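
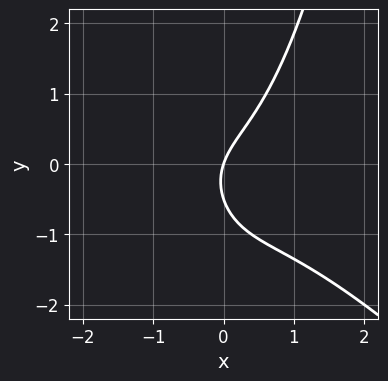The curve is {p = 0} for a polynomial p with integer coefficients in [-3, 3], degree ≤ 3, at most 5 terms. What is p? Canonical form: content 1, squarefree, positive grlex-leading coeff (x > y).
2*x^3 + 2*x^2*y - 2*y^2 + 3*x - y

First, the degree is 3 — a generic line meets the curve in up to 3 points.
Next, reading off the gridlines: one y-axis crossing is at y = 0; it crosses the x-axis at the gridline x = 0.
Finally, fitting integer coefficients to these (and the overall shape) gives p.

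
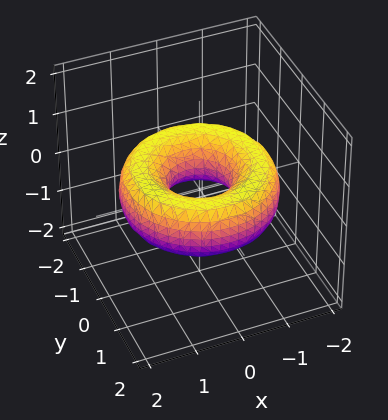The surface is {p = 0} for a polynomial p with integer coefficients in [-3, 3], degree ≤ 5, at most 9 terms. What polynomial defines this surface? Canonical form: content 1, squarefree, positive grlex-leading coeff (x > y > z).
deg p = 4.
Symmetry: the surface is invariant under rotation about z: p = q(x² + y², z).
Checking where it meets the axes: it misses every integer gridline on the z-axis; a circular section at z = 0 has radius between 0 and 1.
Together with the visible shape, these determine p as stated.

x^4 + 2*x^2*y^2 + y^4 - 3*x^2 - 3*y^2 + 3*z^2 + 1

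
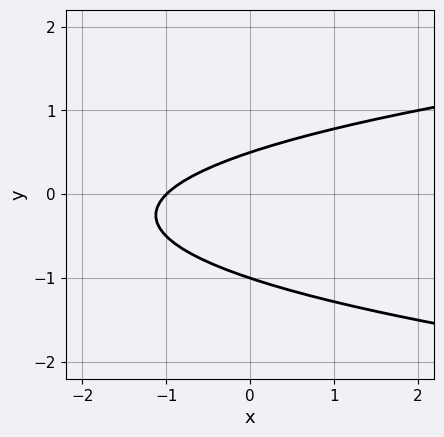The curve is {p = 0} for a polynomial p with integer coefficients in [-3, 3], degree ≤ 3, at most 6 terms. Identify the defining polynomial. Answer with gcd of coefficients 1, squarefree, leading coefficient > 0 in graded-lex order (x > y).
1. The degree is 2 — a generic line meets the curve in up to 2 points.
2. From the visible intercepts: one x-axis crossing is at x = -1; one y-axis crossing is at y = -1.
3. Together with the visible shape, these determine p as stated.

2*y^2 - x + y - 1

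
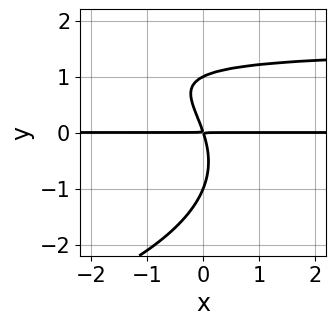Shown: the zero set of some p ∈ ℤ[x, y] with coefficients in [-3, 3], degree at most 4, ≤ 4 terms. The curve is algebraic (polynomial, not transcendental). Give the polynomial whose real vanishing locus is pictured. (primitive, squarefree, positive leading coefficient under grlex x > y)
y^4 + 2*x*y^2 - 3*x*y - y^2

First, the degree is 4 — no degree-3 curve has this shape.
Then, observable constraints: the visible x-axis segment lies entirely on the curve; among the integer gridlines, it crosses the y-axis at y ∈ {-1, 1}.
Finally, these observations pin down the coefficients.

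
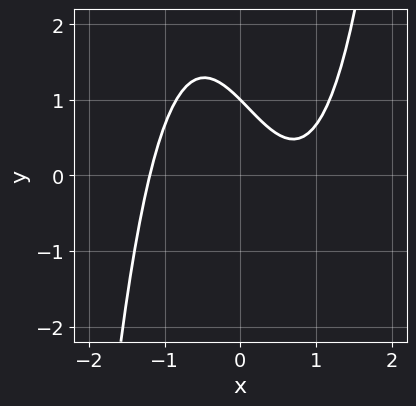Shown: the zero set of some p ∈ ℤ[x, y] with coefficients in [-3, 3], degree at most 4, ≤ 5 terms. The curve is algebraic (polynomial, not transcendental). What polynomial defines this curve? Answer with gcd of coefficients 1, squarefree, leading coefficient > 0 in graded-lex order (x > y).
3*x^3 - x^2 - 3*x - 3*y + 3

The degree is 3 — a generic line meets the curve in up to 3 points.
Checking where it meets the axes: one y-axis crossing is at y = 1.
Together with the visible shape, these determine p as stated.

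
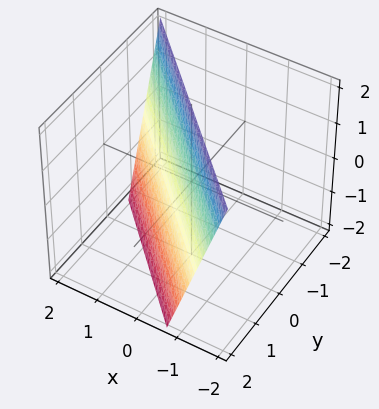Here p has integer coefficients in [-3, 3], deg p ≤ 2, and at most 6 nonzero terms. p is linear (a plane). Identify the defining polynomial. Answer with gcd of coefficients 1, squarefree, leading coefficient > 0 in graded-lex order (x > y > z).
(a) The degree is 1 — every cross-section is a straight line — this is a plane.
(b) Observable constraints: one z-axis crossing is at z = 2.
(c) Together with the visible shape, these determine p as stated.

3*x + 3*y + z - 2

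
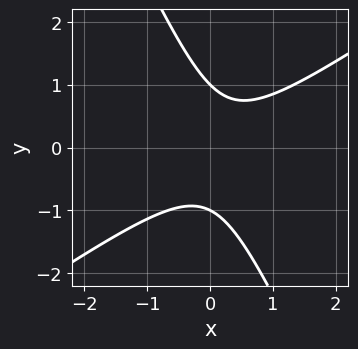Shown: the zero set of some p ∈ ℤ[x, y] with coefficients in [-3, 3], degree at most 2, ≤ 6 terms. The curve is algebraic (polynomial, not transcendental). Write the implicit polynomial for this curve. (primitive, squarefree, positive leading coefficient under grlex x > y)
3*x^2 - 3*x*y - 2*y^2 - x + 2

(a) The degree is 2 — no degree-1 curve has this shape.
(b) Against the integer gridlines: among the integer gridlines, it crosses the y-axis at y ∈ {-1, 1}; no x-intercept at any integer in the box.
(c) Fitting integer coefficients to these (and the overall shape) gives p.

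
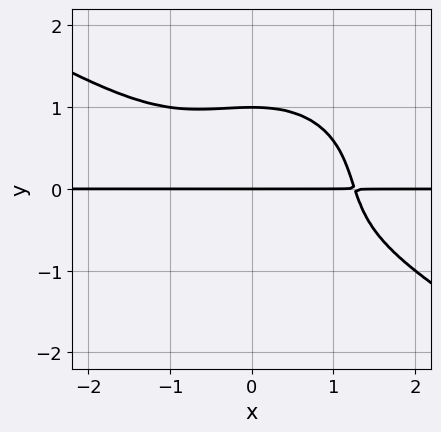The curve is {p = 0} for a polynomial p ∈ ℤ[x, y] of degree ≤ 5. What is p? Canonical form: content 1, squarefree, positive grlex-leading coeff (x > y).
x^3*y + x^2*y^2 + 2*y^4 - 2*y

Degree: a generic line meets the curve in up to 4 points, so deg p = 4.
From the visible intercepts: the visible x-axis segment lies entirely on the curve; among the integer gridlines, it crosses the y-axis at y ∈ {0, 1}.
Solving for integer coefficients yields p as stated.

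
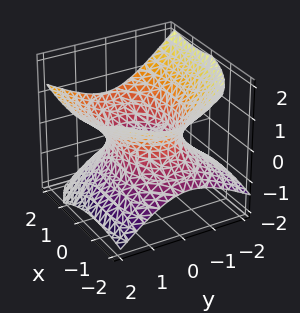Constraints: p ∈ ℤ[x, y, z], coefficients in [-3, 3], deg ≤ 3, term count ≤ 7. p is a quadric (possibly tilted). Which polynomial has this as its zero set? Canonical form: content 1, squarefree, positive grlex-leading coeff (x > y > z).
x^2 - x*z + 2*y^2 - y*z - 3*z^2 - 2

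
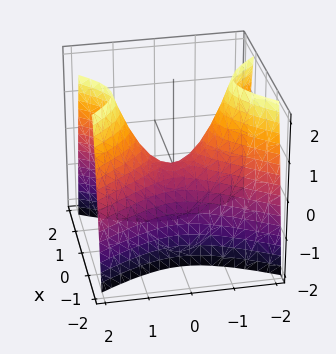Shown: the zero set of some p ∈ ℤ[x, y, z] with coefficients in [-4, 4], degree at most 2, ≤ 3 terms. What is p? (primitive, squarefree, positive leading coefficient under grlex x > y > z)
2*x^2 - y^2 + z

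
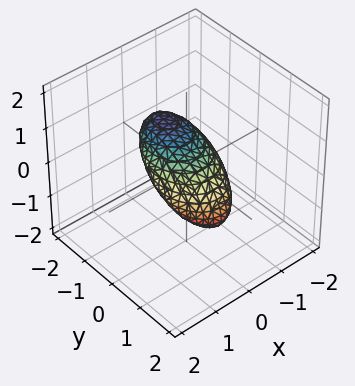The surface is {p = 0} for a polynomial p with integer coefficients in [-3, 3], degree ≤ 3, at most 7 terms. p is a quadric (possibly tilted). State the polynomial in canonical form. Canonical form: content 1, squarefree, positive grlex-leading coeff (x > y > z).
3*x^2 + 2*y^2 + 3*y*z + 3*z^2 - 2

deg p = 2. No degree-1 surface has this shape.
From the axis intercepts and sections: the y-axis gridline crossings are at y ∈ {-1, 1}.
Together with the visible shape, these determine p as stated.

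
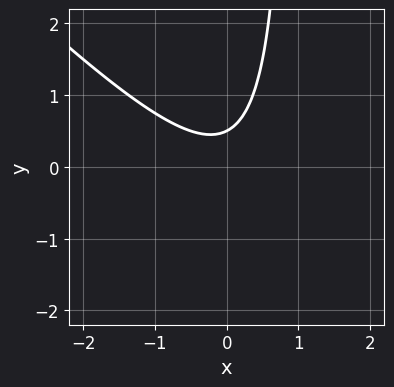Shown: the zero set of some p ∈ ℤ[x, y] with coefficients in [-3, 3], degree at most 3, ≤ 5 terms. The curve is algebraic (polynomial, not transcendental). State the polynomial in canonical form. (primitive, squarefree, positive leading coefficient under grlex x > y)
2*x^2 + 2*x*y - 2*y + 1

(a) deg p = 2. The shape is more complex than any degree-1 curve.
(b) From the axis intercepts and sections: it misses every integer gridline on the x-axis.
(c) Solving for integer coefficients yields p as stated.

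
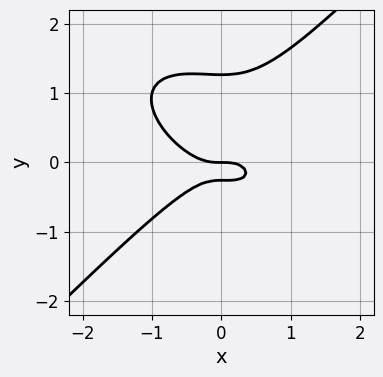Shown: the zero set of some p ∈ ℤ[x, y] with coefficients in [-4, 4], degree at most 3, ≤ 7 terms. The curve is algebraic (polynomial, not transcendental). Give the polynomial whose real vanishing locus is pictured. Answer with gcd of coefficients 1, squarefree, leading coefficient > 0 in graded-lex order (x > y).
Degree: a generic line meets the curve in up to 3 points, so deg p = 3.
Observable constraints: one y-axis crossing is at y = 0; it crosses the x-axis at the gridline x = 0.
Assembling these constraints gives the stated polynomial.

2*x^3 + x^2*y - 3*y^3 + 3*y^2 + y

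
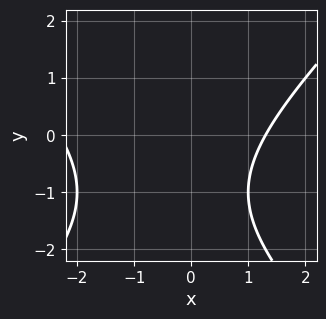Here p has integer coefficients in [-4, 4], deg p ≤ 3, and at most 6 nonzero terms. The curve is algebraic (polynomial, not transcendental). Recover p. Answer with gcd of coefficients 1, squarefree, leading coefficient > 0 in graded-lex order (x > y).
Degree: the shape is more complex than any degree-1 curve, so deg p = 2.
Checking where it meets the axes: it misses every integer gridline on the y-axis.
Matching integer coefficients to the picture gives p.

x^2 - y^2 + x - 2*y - 3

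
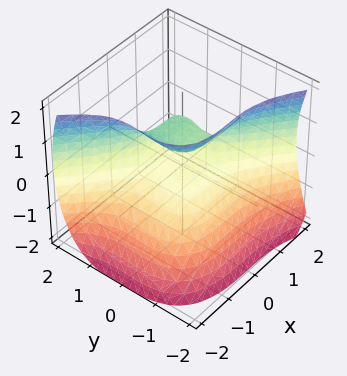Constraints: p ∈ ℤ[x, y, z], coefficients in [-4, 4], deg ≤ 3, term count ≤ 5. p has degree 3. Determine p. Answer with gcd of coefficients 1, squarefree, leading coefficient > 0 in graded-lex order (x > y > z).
First, deg p = 3. A generic line meets the surface in up to 3 points.
Next, reading off the gridlines: it meets the y-axis at y = 0 (among the integer gridlines); it meets the x-axis at x = 0 (among the integer gridlines).
Finally, together with the visible shape, these determine p as stated. Check: (0, 0, 1) on the z-axis lies on the surface, and p(0, 0, 1) = 0. ✓

2*x^3 + 3*y^3 + 3*z^2 - y - 3*z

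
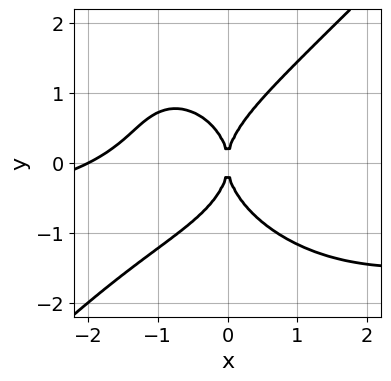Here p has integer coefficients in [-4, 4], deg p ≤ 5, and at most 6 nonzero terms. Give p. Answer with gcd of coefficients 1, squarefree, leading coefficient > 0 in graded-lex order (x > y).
x^3*y - y^4 + x^3 + 2*x^2

Degree: a generic line meets the curve in up to 4 points, so deg p = 4.
From the visible intercepts: it crosses the y-axis at the gridline y = 0; the x-axis gridline crossings are at x ∈ {-2, 0}.
Fitting integer coefficients to these (and the overall shape) gives p.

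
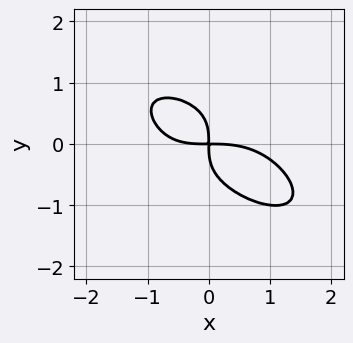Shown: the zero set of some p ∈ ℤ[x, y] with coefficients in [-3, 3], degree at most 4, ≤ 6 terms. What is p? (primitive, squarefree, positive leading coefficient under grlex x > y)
x^4 + 3*y^4 + x^2*y + 3*x*y

1. deg p = 4.
2. The integer polynomial consistent with all of this is the stated p.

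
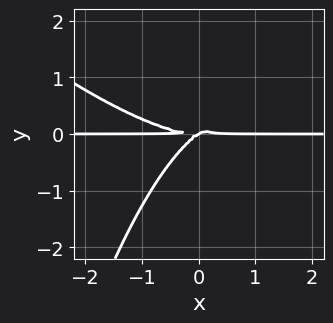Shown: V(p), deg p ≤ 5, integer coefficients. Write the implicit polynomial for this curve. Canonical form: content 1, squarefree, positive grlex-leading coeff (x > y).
x^3*y + x^2*y^2 - 2*x*y^2 + 3*y^3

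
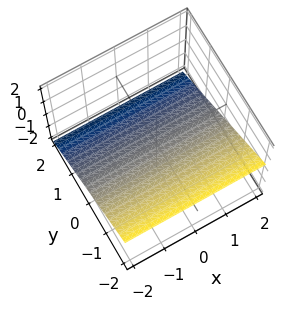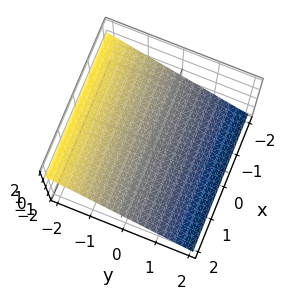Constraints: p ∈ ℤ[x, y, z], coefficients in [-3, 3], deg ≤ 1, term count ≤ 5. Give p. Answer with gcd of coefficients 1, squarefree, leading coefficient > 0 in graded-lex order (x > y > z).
2*y + 3*z + 2

1. The degree is 1 — every cross-section is a straight line — this is a plane.
2. From the axis intercepts and sections: no x-intercept at any integer in the box; it crosses the y-axis at the gridline y = -1.
3. Assembling these constraints gives the stated polynomial.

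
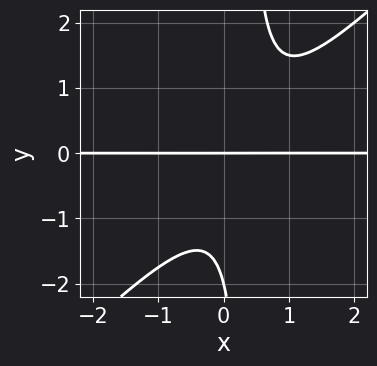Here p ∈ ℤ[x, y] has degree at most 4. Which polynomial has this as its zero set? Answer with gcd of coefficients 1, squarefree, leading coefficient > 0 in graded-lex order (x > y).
First, deg p = 3. A generic line meets the curve in up to 3 points.
Then, observable constraints: the y-axis gridline crossings are at y ∈ {-2, 0}; every point of the x-axis in the box is on the curve.
Finally, fitting integer coefficients to these (and the overall shape) gives p.

3*x^2*y - 3*x*y^2 - 2*x*y + y^2 + 2*y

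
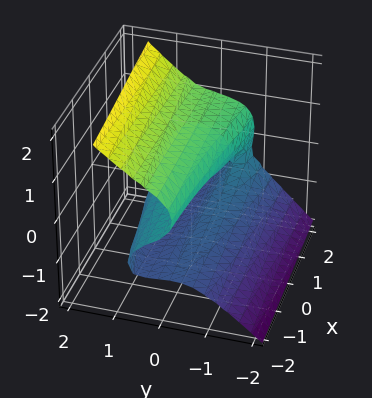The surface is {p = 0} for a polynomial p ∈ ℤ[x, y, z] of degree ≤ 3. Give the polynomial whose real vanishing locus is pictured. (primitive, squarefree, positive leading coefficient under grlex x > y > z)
(a) deg p = 3. No degree-2 surface has this shape.
(b) Reading off the gridlines: among the integer gridlines, it crosses the z-axis at z ∈ {-1, 0, 1}; it meets the y-axis at y = 0 (among the integer gridlines); every point of the x-axis in the box is on the surface.
(c) Assembling these constraints gives the stated polynomial.

3*y^3 - 3*z^3 - x*y + 3*y*z + 3*z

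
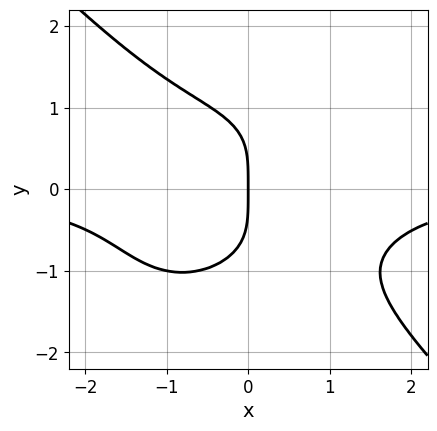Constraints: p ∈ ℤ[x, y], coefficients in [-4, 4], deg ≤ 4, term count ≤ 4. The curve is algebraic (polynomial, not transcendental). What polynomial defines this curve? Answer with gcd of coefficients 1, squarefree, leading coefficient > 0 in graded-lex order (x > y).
x^3*y + y^4 + 2*x

1. Degree: the shape is more complex than any degree-3 curve, so deg p = 4.
2. From the visible intercepts: it meets the x-axis at x = 0 (among the integer gridlines); one y-axis crossing is at y = 0.
3. Assembling these constraints gives the stated polynomial.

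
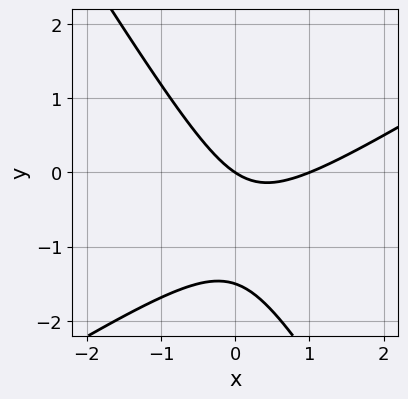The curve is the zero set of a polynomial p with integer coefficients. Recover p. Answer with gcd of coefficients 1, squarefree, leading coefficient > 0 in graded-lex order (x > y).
2*x^2 - 2*x*y - 2*y^2 - 2*x - 3*y

Degree: no degree-1 curve has this shape, so deg p = 2.
Reading off the gridlines: the x-axis gridline crossings are at x ∈ {0, 1}; it meets the y-axis at y = 0 (among the integer gridlines).
Together with the visible shape, these determine p as stated.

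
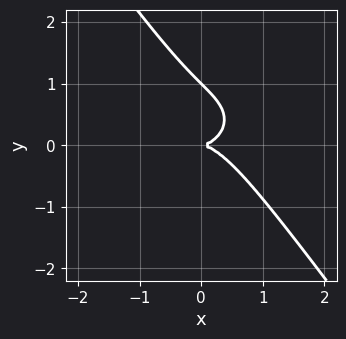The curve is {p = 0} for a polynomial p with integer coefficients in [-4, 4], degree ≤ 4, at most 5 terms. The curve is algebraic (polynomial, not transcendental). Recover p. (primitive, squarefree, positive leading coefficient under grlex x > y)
(a) The degree is 3 — no degree-2 curve has this shape.
(b) Observable constraints: among the integer gridlines, it crosses the y-axis at y ∈ {0, 1}; it meets the x-axis at x = 0 (among the integer gridlines).
(c) Matching integer coefficients to the picture gives p.

2*x^3 + 3*x*y^2 + 3*y^3 - 3*y^2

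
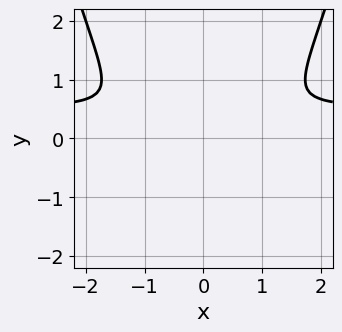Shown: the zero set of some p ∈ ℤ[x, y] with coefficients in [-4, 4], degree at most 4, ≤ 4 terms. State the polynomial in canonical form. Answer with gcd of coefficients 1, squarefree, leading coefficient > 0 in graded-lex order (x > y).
1. Degree: no degree-2 curve has this shape, so deg p = 3.
2. Symmetries: it's symmetric under x → −x, forcing even powers of x.
3. Assembling these constraints gives the stated polynomial.

2*x^2*y - x^2 - 3*y^2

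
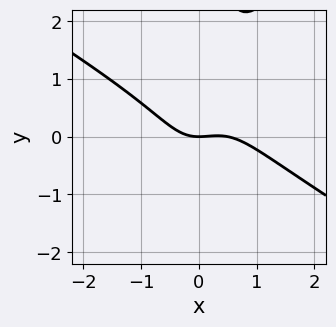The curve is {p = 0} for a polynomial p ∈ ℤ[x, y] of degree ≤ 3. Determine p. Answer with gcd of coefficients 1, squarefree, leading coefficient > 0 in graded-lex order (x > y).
2*x^3 + 2*x^2*y - 2*x*y^2 - x^2 + 2*y

1. Degree: the shape is more complex than any degree-2 curve, so deg p = 3.
2. From the axis intercepts and sections: it crosses the y-axis at the gridline y = 0; one x-axis crossing is at x = 0.
3. Fitting integer coefficients to these (and the overall shape) gives p.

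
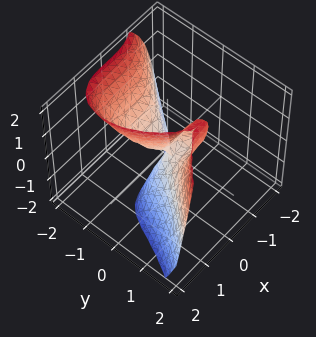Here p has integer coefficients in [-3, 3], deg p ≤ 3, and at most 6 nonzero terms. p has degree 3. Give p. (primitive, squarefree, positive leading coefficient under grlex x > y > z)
First, deg p = 3. A generic line meets the surface in up to 3 points.
Then, observable constraints: it meets the z-axis at z = 0 (among the integer gridlines); it crosses the y-axis at the gridline y = 0; one x-axis crossing is at x = 0.
Finally, fitting integer coefficients to these (and the overall shape) gives p.

3*x^3 - 2*y^3 + 3*y*z - z^2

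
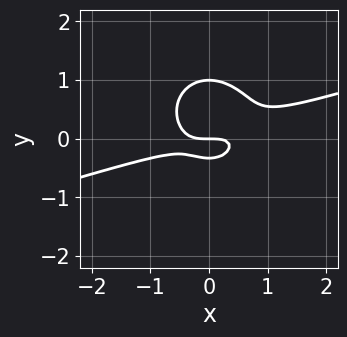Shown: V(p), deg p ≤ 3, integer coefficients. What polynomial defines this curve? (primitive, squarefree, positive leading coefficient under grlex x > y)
(a) Degree: a generic line meets the curve in up to 3 points, so deg p = 3.
(b) Reading off the gridlines: among the integer gridlines, it crosses the y-axis at y ∈ {0, 1}; one x-axis crossing is at x = 0.
(c) Putting this together gives p.

x^3 - 3*x^2*y - 3*y^3 + 2*y^2 + y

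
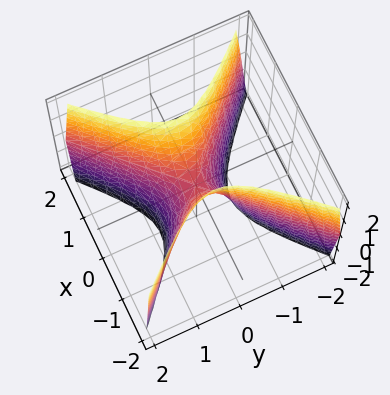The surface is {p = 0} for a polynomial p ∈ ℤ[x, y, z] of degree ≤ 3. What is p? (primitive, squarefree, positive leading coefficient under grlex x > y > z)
3*x^2 - 3*y^2 - z

First, deg p = 2. A hyperbolic paraboloid; a quadric.
Then, symmetries: it's symmetric under y → −y, forcing even powers of y; it's symmetric under x → −x, forcing even powers of x.
Then, reading off the gridlines: it crosses the y-axis at the gridline y = 0; it meets the x-axis at x = 0 (among the integer gridlines); one z-axis crossing is at z = 0.
Finally, together with the visible shape, these determine p as stated.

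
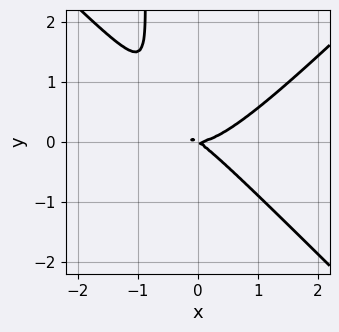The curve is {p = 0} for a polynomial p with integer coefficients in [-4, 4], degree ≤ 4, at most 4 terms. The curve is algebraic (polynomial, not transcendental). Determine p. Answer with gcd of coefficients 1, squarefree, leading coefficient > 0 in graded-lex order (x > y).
The degree is 3 — the shape is more complex than any degree-2 curve.
Against the integer gridlines: it meets the y-axis at y = 0 (among the integer gridlines); it crosses the x-axis at the gridline x = 0.
The integer polynomial consistent with all of this is the stated p.

3*x^3 - 3*x*y^2 - 2*x*y - 3*y^2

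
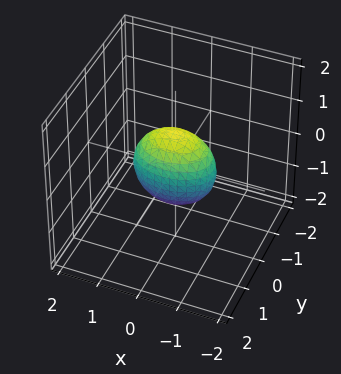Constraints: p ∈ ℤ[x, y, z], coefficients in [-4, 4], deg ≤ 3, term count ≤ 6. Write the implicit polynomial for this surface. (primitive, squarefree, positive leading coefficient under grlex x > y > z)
x^2 + 2*y^2 + z^2 - 1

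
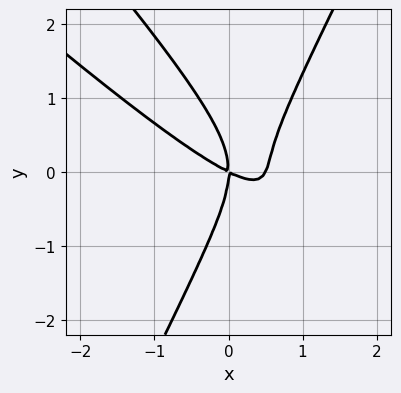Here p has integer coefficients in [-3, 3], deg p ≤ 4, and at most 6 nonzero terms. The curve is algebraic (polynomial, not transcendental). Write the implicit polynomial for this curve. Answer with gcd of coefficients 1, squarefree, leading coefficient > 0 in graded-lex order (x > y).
2*x^3 + 3*x^2*y - y^3 - x^2 - 2*x*y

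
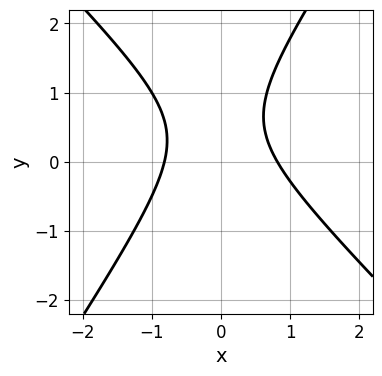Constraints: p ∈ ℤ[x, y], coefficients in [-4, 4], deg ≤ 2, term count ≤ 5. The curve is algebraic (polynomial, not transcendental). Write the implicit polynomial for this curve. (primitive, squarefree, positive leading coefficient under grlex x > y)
Degree: the shape is more complex than any degree-1 curve, so deg p = 2.
Observable constraints: no y-intercept at any integer in the box.
Together with the visible shape, these determine p as stated.

3*x^2 + x*y - 2*y^2 + 2*y - 2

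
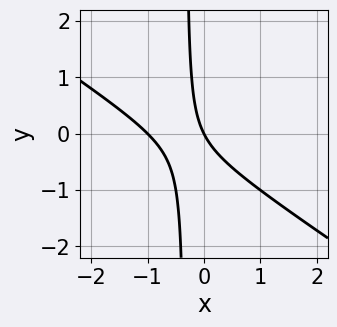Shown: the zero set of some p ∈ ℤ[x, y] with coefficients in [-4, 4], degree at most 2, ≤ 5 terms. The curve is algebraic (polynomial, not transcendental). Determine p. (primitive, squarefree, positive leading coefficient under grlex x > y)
2*x^2 + 3*x*y + 2*x + y

First, the degree is 2 — a generic line meets the curve in up to 2 points.
Next, from the axis intercepts and sections: among the integer gridlines, it crosses the x-axis at x ∈ {-1, 0}; it crosses the y-axis at the gridline y = 0.
Finally, matching integer coefficients to the picture gives p.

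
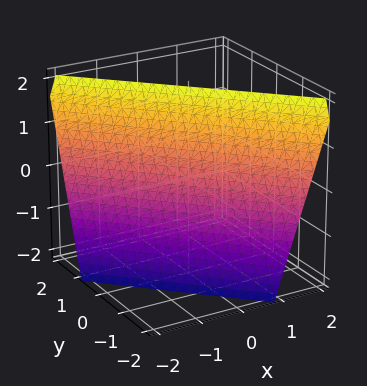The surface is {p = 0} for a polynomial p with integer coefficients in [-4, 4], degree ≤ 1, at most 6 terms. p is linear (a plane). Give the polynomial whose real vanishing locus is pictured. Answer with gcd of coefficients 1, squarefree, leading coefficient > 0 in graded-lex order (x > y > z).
3*x + 3*y - z + 2

First, deg p = 1. Every cross-section is a straight line — this is a plane.
Then, observable constraints: it crosses the z-axis at the gridline z = 2.
Finally, these observations pin down the coefficients.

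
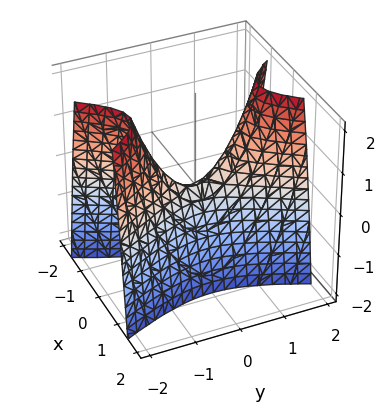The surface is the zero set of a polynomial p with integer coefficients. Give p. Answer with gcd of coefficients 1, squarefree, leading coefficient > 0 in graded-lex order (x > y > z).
(a) deg p = 2. A hyperbolic paraboloid; a quadric.
(b) Symmetries: it's symmetric under y → −y, forcing even powers of y; mirror symmetry x ↦ −x ⇒ only even powers of x.
(c) Reading off the gridlines: it crosses the y-axis at the gridline y = 0; it meets the x-axis at x = 0 (among the integer gridlines); it meets the z-axis at z = 0 (among the integer gridlines).
(d) Putting this together gives p.

3*x^2 - y^2 + z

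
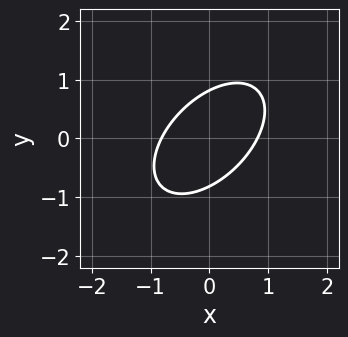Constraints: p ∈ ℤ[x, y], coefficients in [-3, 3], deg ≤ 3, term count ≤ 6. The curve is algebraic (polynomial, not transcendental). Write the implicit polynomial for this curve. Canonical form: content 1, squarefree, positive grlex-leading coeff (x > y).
3*x^2 - 3*x*y + 3*y^2 - 2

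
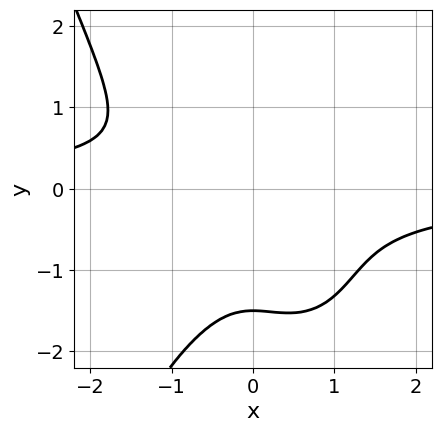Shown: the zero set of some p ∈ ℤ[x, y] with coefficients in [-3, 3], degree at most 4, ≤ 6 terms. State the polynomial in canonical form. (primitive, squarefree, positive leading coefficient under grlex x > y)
(a) The degree is 4 — a generic line meets the curve in up to 4 points.
(b) Putting this together gives p.

2*x^3*y + 2*y^3 + 2*x^2 + 3*y^2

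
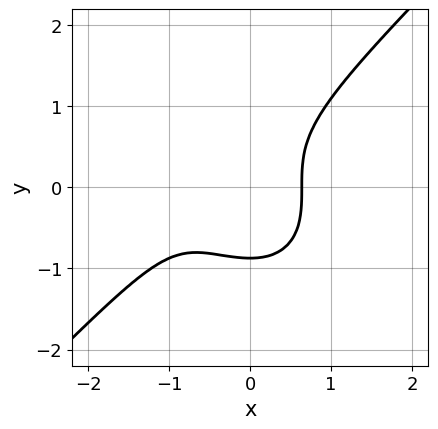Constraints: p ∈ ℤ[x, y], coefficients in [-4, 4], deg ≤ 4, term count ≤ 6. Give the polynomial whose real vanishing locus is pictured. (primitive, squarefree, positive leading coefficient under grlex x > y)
3*x^3 - 3*y^3 + 3*x^2 - 2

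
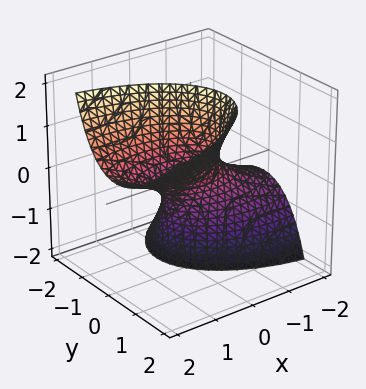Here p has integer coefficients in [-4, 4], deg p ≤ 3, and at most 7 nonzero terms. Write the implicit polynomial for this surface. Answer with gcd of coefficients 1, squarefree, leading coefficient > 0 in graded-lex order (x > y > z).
First, degree: a generic line meets the surface in up to 2 points, so deg p = 2.
Then, reading off the gridlines: among the integer gridlines, it crosses the x-axis at x ∈ {-1, 1}; it misses every integer gridline on the z-axis.
Finally, solving for integer coefficients yields p as stated.

x^2 - 3*x*z + 3*y^2 - 2*y*z - 1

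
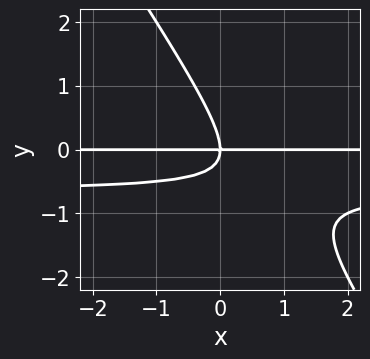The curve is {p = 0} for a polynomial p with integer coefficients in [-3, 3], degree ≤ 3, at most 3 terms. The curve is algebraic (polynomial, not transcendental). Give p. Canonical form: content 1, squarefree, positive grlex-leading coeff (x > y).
3*x*y^2 + 2*y^3 + 2*x*y

The degree is 3 — a generic line meets the curve in up to 3 points.
From the axis intercepts and sections: the visible x-axis segment lies entirely on the curve; it meets the y-axis at y = 0 (among the integer gridlines).
Matching integer coefficients to the picture gives p.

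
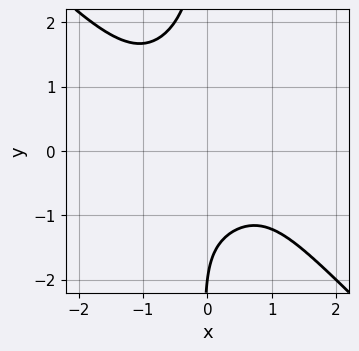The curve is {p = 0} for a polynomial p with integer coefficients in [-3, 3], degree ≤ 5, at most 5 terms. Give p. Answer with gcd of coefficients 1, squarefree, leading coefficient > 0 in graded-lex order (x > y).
1. Degree: no degree-3 curve has this shape, so deg p = 4.
2. Checking where it meets the axes: the curve avoids every integer x-axis point in the box; one y-axis crossing is at y = -2.
3. Together with the visible shape, these determine p as stated.

x^4 + x*y^3 + y + 2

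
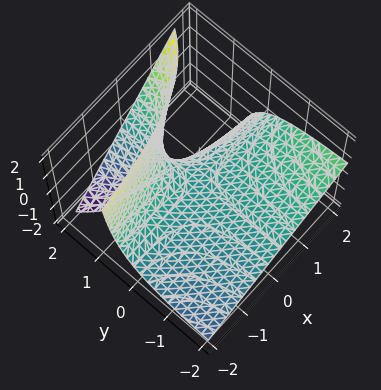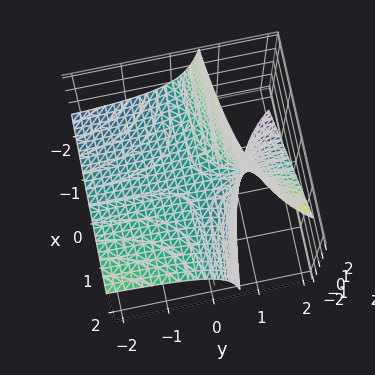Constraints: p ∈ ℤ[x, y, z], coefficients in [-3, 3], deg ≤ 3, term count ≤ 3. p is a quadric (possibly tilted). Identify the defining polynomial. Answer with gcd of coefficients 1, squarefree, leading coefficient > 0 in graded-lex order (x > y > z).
2*x*y - 3*y*z + 3*z

Degree: a generic line meets the surface in up to 2 points, so deg p = 2.
Against the integer gridlines: the visible x-axis segment lies entirely on the surface; every point of the y-axis in the box is on the surface.
Matching integer coefficients to the picture gives p.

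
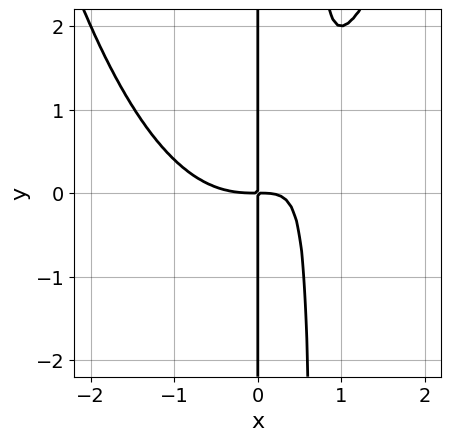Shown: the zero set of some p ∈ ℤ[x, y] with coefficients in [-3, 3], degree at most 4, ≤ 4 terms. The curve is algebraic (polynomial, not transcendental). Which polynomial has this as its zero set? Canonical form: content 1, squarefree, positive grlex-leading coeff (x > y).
(a) Degree: no degree-3 curve has this shape, so deg p = 4.
(b) From the axis intercepts and sections: the visible y-axis segment lies entirely on the curve.
(c) These observations pin down the coefficients.

2*x^4 - 3*x^2*y + 2*x*y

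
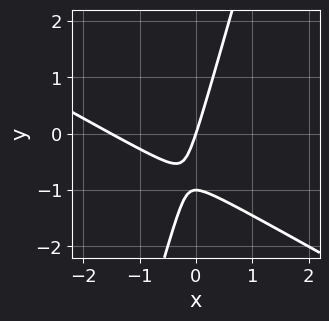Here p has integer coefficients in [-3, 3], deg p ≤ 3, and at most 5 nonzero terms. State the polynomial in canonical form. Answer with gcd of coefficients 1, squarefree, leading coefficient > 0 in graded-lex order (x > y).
deg p = 2.
Observable constraints: among the integer gridlines, it crosses the y-axis at y ∈ {-1, 0}; it crosses the x-axis at the gridline x = 0.
Matching integer coefficients to the picture gives p.

2*x^2 + 3*x*y - y^2 + 3*x - y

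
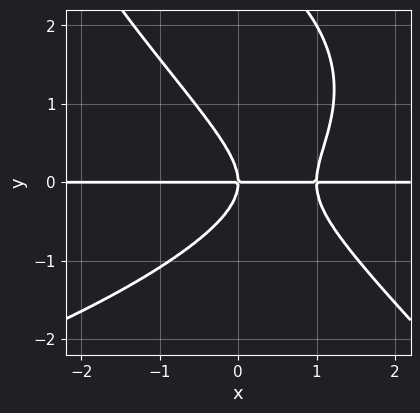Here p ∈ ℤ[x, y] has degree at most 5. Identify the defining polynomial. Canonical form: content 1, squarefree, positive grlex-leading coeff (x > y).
x*y^3 + y^4 + 3*x^2*y - 3*y^3 - 3*x*y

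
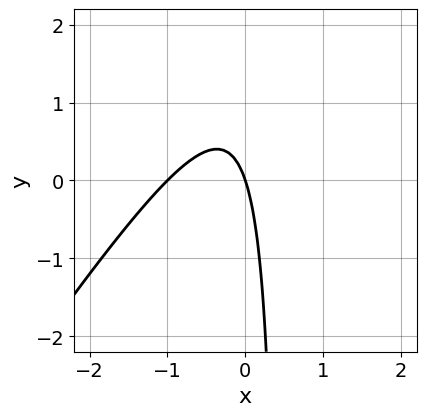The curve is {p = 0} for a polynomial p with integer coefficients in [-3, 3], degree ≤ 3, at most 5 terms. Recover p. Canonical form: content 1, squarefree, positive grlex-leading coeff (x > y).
3*x^2 - 2*x*y + 3*x + y

1. The degree is 2 — no degree-1 curve has this shape.
2. Checking where it meets the axes: it crosses the y-axis at the gridline y = 0; among the integer gridlines, it crosses the x-axis at x ∈ {-1, 0}.
3. Matching integer coefficients to the picture gives p.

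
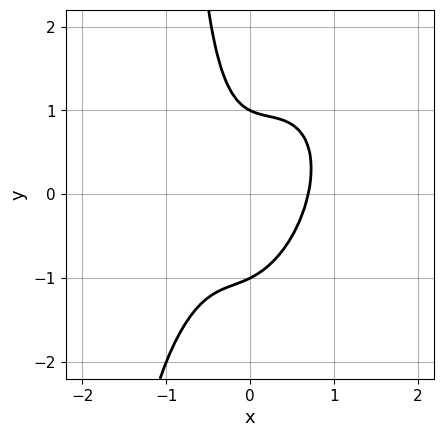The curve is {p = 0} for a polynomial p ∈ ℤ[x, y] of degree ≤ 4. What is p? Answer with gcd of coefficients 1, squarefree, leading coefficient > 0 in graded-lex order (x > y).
1. deg p = 3. The shape is more complex than any degree-2 curve.
2. Against the integer gridlines: among the integer gridlines, it crosses the y-axis at y ∈ {-1, 1}.
3. Assembling these constraints gives the stated polynomial.

3*x^3 - 2*x^2*y + x*y^2 + y^2 - 1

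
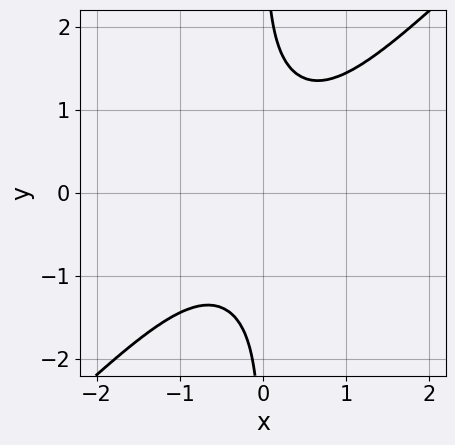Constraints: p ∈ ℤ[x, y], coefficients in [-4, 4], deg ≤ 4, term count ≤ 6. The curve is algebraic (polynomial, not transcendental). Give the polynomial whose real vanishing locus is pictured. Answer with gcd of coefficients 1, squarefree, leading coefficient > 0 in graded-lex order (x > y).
(a) deg p = 4. The shape is more complex than any degree-3 curve.
(b) From the visible intercepts: it misses every integer gridline on the x-axis; no y-intercept at any integer in the box.
(c) Putting this together gives p.

x^4 - x*y^3 + x^2 + 1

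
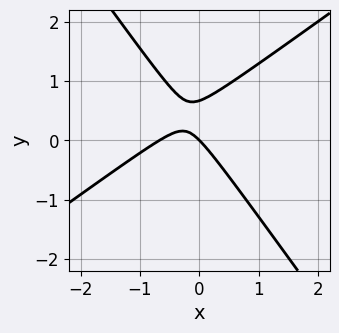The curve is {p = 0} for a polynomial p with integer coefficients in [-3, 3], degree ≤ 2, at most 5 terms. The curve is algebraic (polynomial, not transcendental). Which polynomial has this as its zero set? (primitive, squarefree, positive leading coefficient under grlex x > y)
3*x^2 - 2*x*y - 3*y^2 + 2*x + 2*y

1. Degree: no degree-1 curve has this shape, so deg p = 2.
2. Checking where it meets the axes: it meets the y-axis at y = 0 (among the integer gridlines); it meets the x-axis at x = 0 (among the integer gridlines).
3. These observations pin down the coefficients.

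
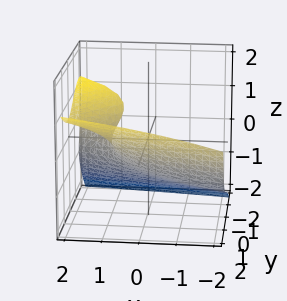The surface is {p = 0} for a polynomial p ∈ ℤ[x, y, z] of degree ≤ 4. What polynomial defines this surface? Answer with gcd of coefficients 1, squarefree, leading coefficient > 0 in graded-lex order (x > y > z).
y^3 - 2*z^3 - 3*y*z + 2*x - 2

Degree: the shape is more complex than any degree-2 surface, so deg p = 3.
Checking where it meets the axes: one z-axis crossing is at z = -1; one x-axis crossing is at x = 1.
Fitting integer coefficients to these (and the overall shape) gives p.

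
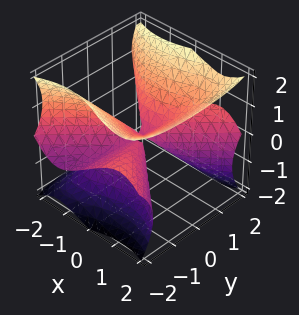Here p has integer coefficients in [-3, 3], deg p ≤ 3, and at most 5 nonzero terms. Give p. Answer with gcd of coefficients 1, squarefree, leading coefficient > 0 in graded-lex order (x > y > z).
First, deg p = 3.
Then, from the visible intercepts: it crosses the z-axis at the gridline z = 0; every point of the y-axis in the box is on the surface.
Finally, these observations pin down the coefficients.

2*x^3 - 2*x*y^2 + 3*y^2*z - 3*z^3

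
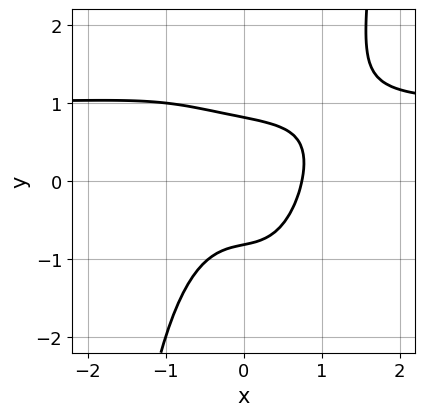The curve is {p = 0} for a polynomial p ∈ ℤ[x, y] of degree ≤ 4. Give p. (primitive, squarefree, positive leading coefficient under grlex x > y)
3*x^3*y - 3*x^3 - 3*y^2 - x + 2

(a) deg p = 4. No degree-3 curve has this shape.
(b) Solving for integer coefficients yields p as stated.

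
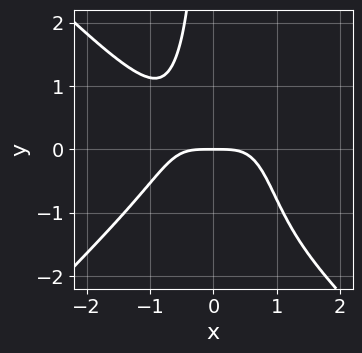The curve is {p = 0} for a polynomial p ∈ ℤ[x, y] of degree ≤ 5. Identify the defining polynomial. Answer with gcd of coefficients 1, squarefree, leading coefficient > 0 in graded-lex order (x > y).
3*x^4 - 3*x^2*y^2 + 2*x*y^2 + 3*y

1. Degree: the shape is more complex than any degree-3 curve, so deg p = 4.
2. From the visible intercepts: it crosses the x-axis at the gridline x = 0; one y-axis crossing is at y = 0.
3. Together with the visible shape, these determine p as stated.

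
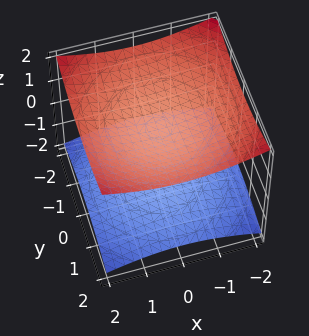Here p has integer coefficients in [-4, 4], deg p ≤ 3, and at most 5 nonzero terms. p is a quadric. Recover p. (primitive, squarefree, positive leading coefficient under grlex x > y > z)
x^2 + y^2 - 3*z^2 + 3

First, I count 2 distinct pieces. Treating them together as one polynomial.
Then, deg p = 2. Two sheets facing apart; a quadric.
Then, symmetries: mirror symmetry z ↦ −z ⇒ only even powers of z; rotational symmetry about the z-axis ⇒ p depends on x, y only through x² + y².
Next, reading off the gridlines: the surface avoids every integer y-axis point in the box; among the integer gridlines, it crosses the z-axis at z ∈ {-1, 1}.
Finally, these observations pin down the coefficients.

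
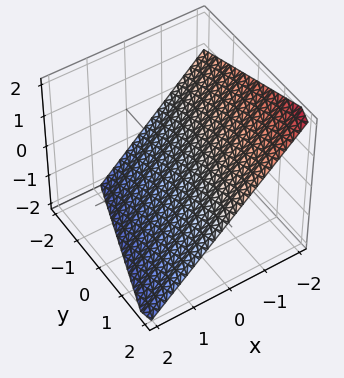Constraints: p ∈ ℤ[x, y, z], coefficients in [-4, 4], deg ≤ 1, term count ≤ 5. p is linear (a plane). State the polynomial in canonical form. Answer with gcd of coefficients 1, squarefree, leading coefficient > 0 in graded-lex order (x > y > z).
First, deg p = 1. Every cross-section is a straight line — this is a plane.
Then, from the visible intercepts: one y-axis crossing is at y = 2.
Finally, fitting integer coefficients to these (and the overall shape) gives p.

3*x - y + 3*z + 2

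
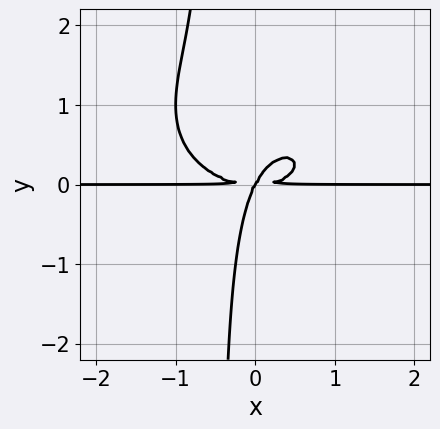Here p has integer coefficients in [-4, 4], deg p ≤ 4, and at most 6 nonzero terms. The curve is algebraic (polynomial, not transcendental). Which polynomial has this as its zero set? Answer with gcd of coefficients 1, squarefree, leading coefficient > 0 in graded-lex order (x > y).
x^3*y + 2*x*y^3 - 2*x*y^2 + y^3

1. Degree: a generic line meets the curve in up to 4 points, so deg p = 4.
2. From the visible intercepts: it crosses the y-axis at the gridline y = 0; the visible x-axis segment lies entirely on the curve.
3. Assembling these constraints gives the stated polynomial.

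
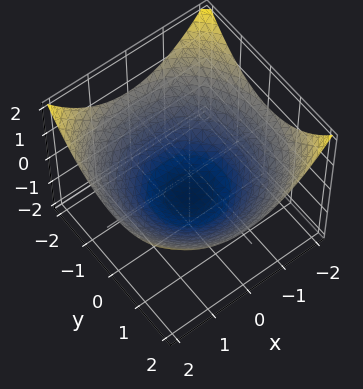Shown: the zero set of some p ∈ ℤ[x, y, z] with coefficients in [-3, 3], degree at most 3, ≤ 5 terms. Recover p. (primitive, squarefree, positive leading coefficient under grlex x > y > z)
First, the degree is 2 — no degree-1 surface has this shape.
Then, symmetries: every cross-section ⟂ z is a circle, so x, y appear only via x² + y².
Next, reading off the gridlines: a circular section at z = 0 has radius between 1 and 2; one z-axis crossing is at z = -1.
Finally, solving for integer coefficients yields p as stated.

x^2 + y^2 - 3*z - 3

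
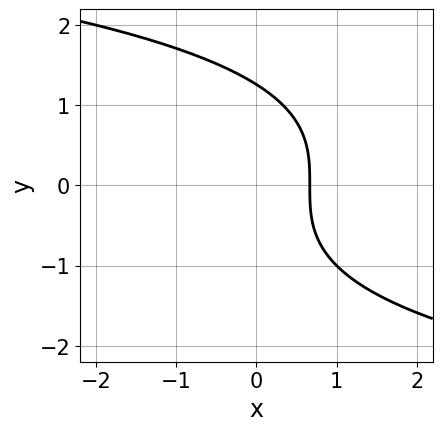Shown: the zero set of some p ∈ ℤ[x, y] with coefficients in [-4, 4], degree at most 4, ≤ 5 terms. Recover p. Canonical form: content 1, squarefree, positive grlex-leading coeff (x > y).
y^3 + 3*x - 2

1. The degree is 3 — the shape is more complex than any degree-2 curve.
2. Solving for integer coefficients yields p as stated.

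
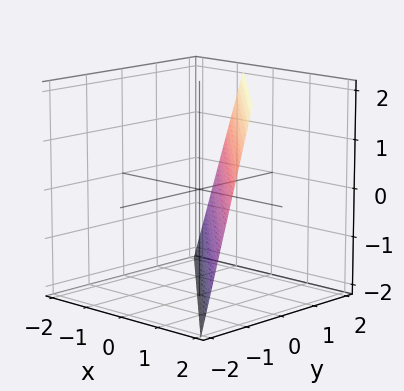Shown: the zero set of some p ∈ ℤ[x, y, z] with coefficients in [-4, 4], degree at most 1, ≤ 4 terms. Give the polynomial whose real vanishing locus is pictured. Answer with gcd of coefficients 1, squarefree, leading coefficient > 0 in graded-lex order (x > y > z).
(a) Degree: every cross-section is a straight line — this is a plane, so deg p = 1.
(b) Checking where it meets the axes: it meets the z-axis at z = -2 (among the integer gridlines).
(c) Assembling these constraints gives the stated polynomial.

3*x + 3*y - z - 2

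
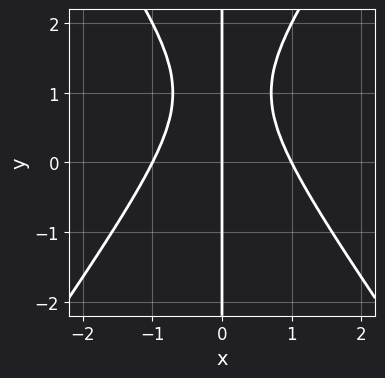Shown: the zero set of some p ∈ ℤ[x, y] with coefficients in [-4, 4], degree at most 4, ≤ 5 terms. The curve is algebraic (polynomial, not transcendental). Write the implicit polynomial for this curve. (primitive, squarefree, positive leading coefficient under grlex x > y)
(a) Degree: no degree-2 curve has this shape, so deg p = 3.
(b) Reading off the gridlines: every point of the y-axis in the box is on the curve; the x-axis gridline crossings are at x ∈ {-1, 0, 1}.
(c) Assembling these constraints gives the stated polynomial.

2*x^3 - x*y^2 + 2*x*y - 2*x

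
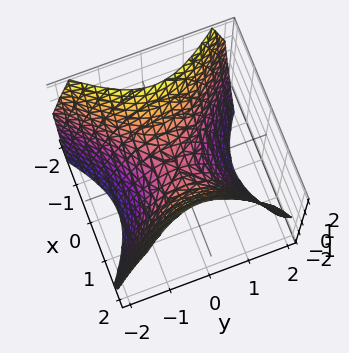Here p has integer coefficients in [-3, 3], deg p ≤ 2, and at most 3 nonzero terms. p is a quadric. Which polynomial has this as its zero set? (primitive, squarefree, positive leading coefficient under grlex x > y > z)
1. Degree: a saddle surface; a quadric, so deg p = 2.
2. Symmetries: the x ↦ −x reflection is a symmetry, so x appears only in even powers; it's symmetric under y → −y, forcing even powers of y.
3. Against the integer gridlines: it meets the z-axis at z = 0 (among the integer gridlines); it meets the x-axis at x = 0 (among the integer gridlines); one y-axis crossing is at y = 0.
4. These observations pin down the coefficients.

x^2 - y^2 - z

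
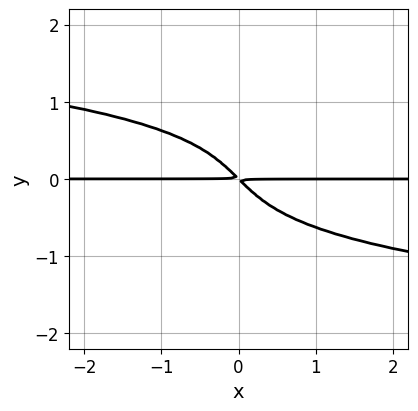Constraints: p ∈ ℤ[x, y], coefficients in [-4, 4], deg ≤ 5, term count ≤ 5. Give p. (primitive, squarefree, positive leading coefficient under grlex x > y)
(a) The degree is 4 — a generic line meets the curve in up to 4 points.
(b) Against the integer gridlines: the visible x-axis segment lies entirely on the curve.
(c) The integer polynomial consistent with all of this is the stated p.

3*y^4 + 2*x*y + 2*y^2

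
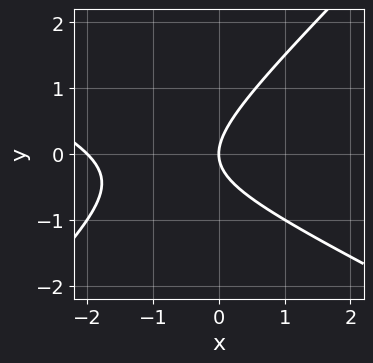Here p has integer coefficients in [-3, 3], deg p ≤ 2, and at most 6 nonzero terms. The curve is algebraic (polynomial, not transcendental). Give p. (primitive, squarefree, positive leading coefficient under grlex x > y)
x^2 + x*y - 2*y^2 + 2*x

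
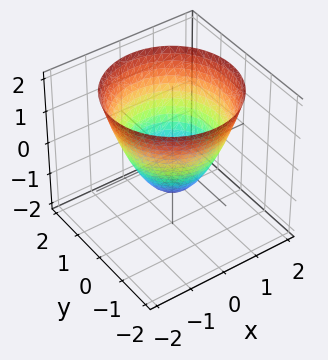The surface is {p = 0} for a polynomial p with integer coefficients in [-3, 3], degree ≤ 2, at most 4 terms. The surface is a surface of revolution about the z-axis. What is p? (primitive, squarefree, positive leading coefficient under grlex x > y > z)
x^2 + y^2 - z - 1

First, degree: the shape is more complex than any degree-1 surface, so deg p = 2.
Then, by symmetry, every cross-section ⟂ z is a circle, so x, y appear only via x² + y².
Next, observable constraints: the x-axis gridline crossings are at x ∈ {-1, 1}; among the integer gridlines, it crosses the y-axis at y ∈ {-1, 1}; a circular section at z = 0 has radius exactly 1; it crosses the z-axis at the gridline z = -1.
Finally, the integer polynomial consistent with all of this is the stated p.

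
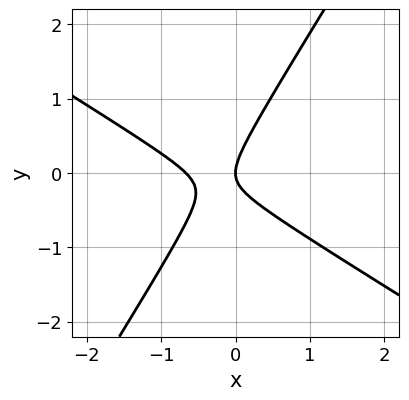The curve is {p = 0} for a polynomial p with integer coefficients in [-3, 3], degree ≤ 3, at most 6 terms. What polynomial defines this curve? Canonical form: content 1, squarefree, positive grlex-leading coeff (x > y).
(a) The degree is 2 — the shape is more complex than any degree-1 curve.
(b) From the visible intercepts: it crosses the y-axis at the gridline y = 0; one x-axis crossing is at x = 0.
(c) These observations pin down the coefficients.

3*x^2 + 3*x*y - 3*y^2 + 2*x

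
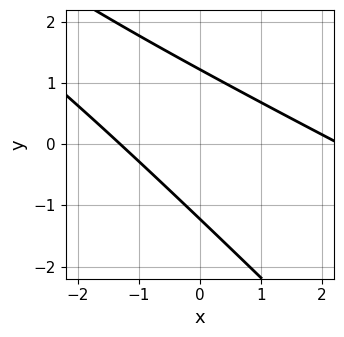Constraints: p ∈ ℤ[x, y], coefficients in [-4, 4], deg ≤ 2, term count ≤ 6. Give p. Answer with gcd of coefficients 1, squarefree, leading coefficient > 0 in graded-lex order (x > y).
The degree is 2 — a generic line meets the curve in up to 2 points.
The integer polynomial consistent with all of this is the stated p.

x^2 + 3*x*y + 2*y^2 - x - 3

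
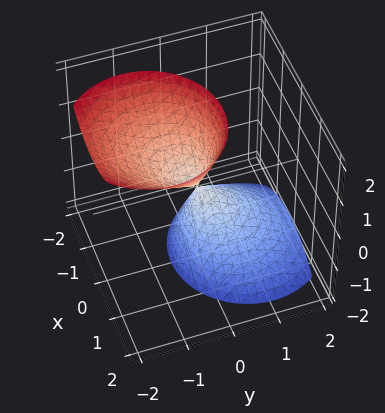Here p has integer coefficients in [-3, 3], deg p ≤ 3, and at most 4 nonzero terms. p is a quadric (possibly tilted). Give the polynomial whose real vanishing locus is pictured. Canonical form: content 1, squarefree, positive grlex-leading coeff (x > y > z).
3*x^2 + 3*y^2 + 3*y*z - z^2

(a) There are 2 components. Treating them together as one polynomial.
(b) deg p = 2. A generic line meets the surface in up to 2 points.
(c) Reading off the gridlines: it crosses the x-axis at the gridline x = 0; it meets the y-axis at y = 0 (among the integer gridlines); it meets the z-axis at z = 0 (among the integer gridlines).
(d) The integer polynomial consistent with all of this is the stated p.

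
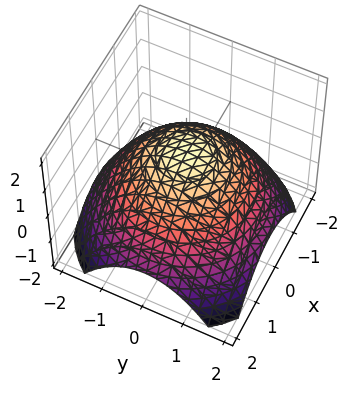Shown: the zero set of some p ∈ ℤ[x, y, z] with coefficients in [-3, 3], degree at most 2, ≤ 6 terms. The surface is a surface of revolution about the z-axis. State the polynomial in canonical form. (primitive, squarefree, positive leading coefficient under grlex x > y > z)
x^2 + y^2 + 2*z - 2

(a) The degree is 2 — a generic line meets the surface in up to 2 points.
(b) Symmetry: the z-axis is an axis of rotation, so x and y enter only as x² + y².
(c) From the axis intercepts and sections: it meets the z-axis at z = 1 (among the integer gridlines); a circular section at z = 0 has radius between 1 and 2.
(d) Together with the visible shape, these determine p as stated.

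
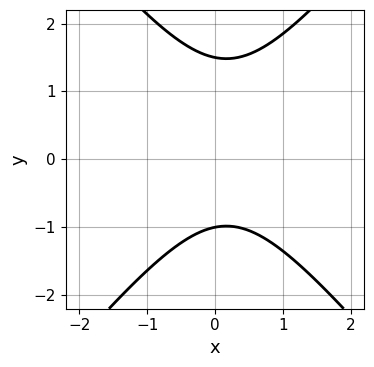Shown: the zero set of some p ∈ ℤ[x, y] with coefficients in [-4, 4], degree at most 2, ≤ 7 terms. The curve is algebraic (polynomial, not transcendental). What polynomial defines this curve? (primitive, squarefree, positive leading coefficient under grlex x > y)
1. The degree is 2 — no degree-1 curve has this shape.
2. Checking where it meets the axes: it misses every integer gridline on the x-axis; it meets the y-axis at y = -1 (among the integer gridlines).
3. Assembling these constraints gives the stated polynomial.

3*x^2 - 2*y^2 - x + y + 3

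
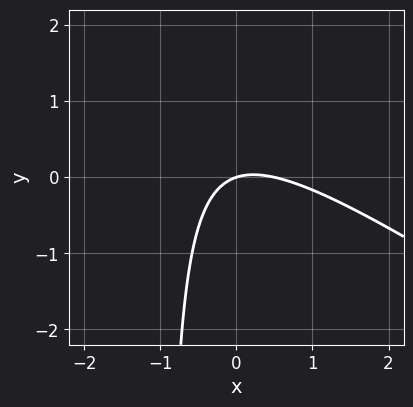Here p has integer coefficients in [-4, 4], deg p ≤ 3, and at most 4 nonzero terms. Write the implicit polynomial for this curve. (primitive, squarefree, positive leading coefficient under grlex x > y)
2*x^2 + 3*x*y - x + 3*y

1. The degree is 2 — the shape is more complex than any degree-1 curve.
2. From the axis intercepts and sections: one x-axis crossing is at x = 0; it crosses the y-axis at the gridline y = 0.
3. Putting this together gives p.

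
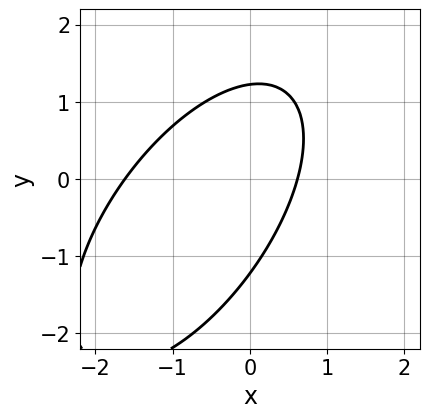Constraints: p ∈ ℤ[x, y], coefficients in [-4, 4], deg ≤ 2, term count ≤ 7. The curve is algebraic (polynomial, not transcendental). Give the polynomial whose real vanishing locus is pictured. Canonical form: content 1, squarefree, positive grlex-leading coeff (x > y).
3*x^2 - 3*x*y + 2*y^2 + 3*x - 3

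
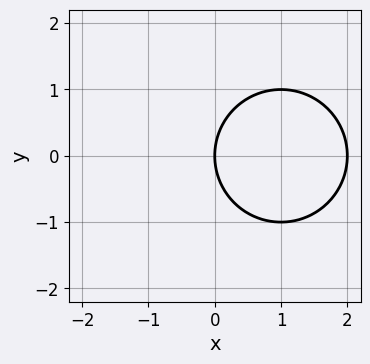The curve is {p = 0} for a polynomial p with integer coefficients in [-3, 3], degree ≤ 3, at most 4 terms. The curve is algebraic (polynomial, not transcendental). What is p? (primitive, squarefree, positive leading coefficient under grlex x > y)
1. The degree is 2 — a generic line meets the curve in up to 2 points.
2. Symmetries: mirror symmetry y ↦ −y ⇒ only even powers of y.
3. From the axis intercepts and sections: it crosses the y-axis at the gridline y = 0; among the integer gridlines, it crosses the x-axis at x ∈ {0, 2}.
4. Putting this together gives p.

x^2 + y^2 - 2*x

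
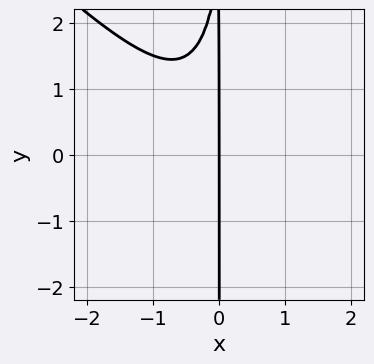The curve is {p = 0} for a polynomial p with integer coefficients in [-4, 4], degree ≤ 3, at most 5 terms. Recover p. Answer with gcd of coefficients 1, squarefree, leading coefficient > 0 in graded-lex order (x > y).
3*x^3 + 3*x^2*y - x*y + 3*x

First, the degree is 3 — no degree-2 curve has this shape.
Then, checking where it meets the axes: every point of the y-axis in the box is on the curve; it crosses the x-axis at the gridline x = 0.
Finally, putting this together gives p.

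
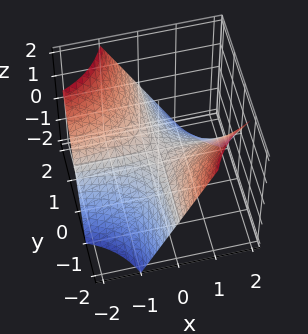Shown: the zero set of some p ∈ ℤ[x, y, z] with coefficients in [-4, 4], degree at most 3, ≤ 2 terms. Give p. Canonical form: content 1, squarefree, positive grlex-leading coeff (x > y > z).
x*y + z

The degree is 2 — a saddle surface; a quadric.
From the axis intercepts and sections: it crosses the z-axis at the gridline z = 0; the visible x-axis segment lies entirely on the surface; the visible y-axis segment lies entirely on the surface.
Assembling these constraints gives the stated polynomial.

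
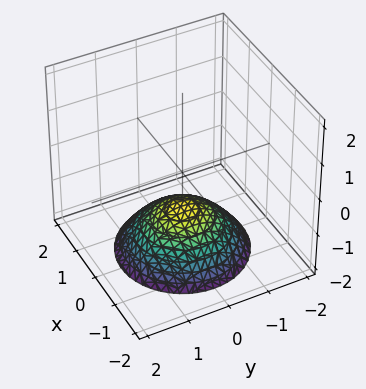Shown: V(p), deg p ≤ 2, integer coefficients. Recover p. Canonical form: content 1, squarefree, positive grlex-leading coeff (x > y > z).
x^2 + y^2 + 2*z + 2

1. The degree is 2 — a generic line meets the surface in up to 2 points.
2. Symmetries: every cross-section ⟂ z is a circle, so x, y appear only via x² + y².
3. Observable constraints: a circular section at z = -2 has radius between 1 and 2; no x-intercept at any integer in the box; it crosses the z-axis at the gridline z = -1.
4. The integer polynomial consistent with all of this is the stated p.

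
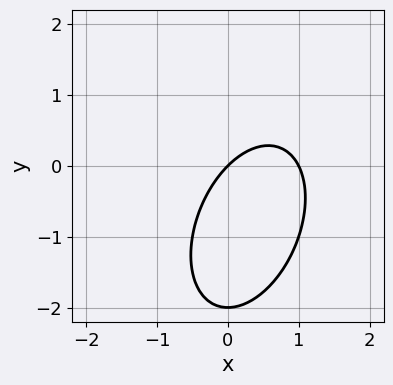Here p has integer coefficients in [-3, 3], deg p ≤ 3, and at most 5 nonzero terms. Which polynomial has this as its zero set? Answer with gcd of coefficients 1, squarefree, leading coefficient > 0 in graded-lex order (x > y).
2*x^2 - x*y + y^2 - 2*x + 2*y

First, deg p = 2. The shape is more complex than any degree-1 curve.
Then, checking where it meets the axes: among the integer gridlines, it crosses the y-axis at y ∈ {-2, 0}; among the integer gridlines, it crosses the x-axis at x ∈ {0, 1}.
Finally, together with the visible shape, these determine p as stated.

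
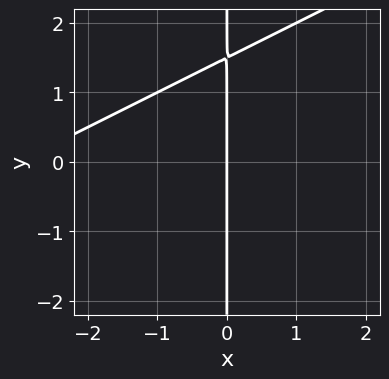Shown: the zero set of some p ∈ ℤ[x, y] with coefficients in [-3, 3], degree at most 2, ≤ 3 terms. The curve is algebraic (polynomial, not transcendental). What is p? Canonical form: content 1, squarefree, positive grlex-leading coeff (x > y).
x^2 - 2*x*y + 3*x

(a) deg p = 2.
(b) Against the integer gridlines: every point of the y-axis in the box is on the curve; it meets the x-axis at x = 0 (among the integer gridlines).
(c) The integer polynomial consistent with all of this is the stated p.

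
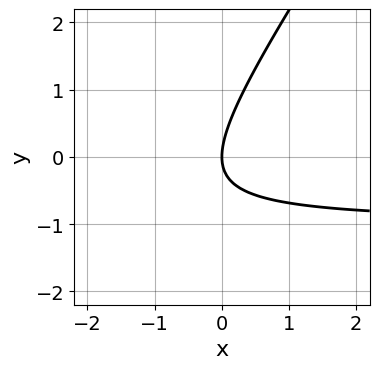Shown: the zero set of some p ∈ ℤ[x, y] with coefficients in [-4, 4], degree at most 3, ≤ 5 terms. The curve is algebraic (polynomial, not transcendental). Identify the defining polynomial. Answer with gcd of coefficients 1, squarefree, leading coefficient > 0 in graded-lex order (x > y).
3*x*y - 2*y^2 + 3*x

First, deg p = 2. A generic line meets the curve in up to 2 points.
Then, from the visible intercepts: it meets the x-axis at x = 0 (among the integer gridlines); it meets the y-axis at y = 0 (among the integer gridlines).
Finally, putting this together gives p.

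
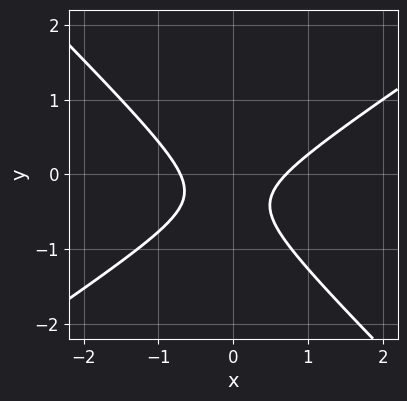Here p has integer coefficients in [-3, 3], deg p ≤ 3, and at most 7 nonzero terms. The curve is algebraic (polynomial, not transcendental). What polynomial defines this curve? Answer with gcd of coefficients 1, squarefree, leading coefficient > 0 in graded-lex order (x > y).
1. The degree is 2 — no degree-1 curve has this shape.
2. From the visible intercepts: no y-intercept at any integer in the box.
3. Matching integer coefficients to the picture gives p.

2*x^2 - x*y - 3*y^2 - 2*y - 1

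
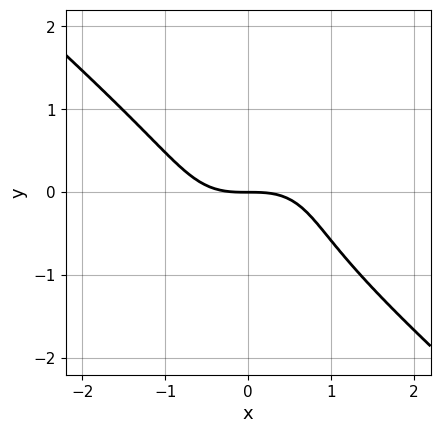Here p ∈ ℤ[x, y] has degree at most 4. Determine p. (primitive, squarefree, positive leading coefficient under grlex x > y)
2*x^3 + 3*y^3 + y^2 + 3*y

(a) The degree is 3 — no degree-2 curve has this shape.
(b) From the axis intercepts and sections: it meets the x-axis at x = 0 (among the integer gridlines); it crosses the y-axis at the gridline y = 0.
(c) Matching integer coefficients to the picture gives p.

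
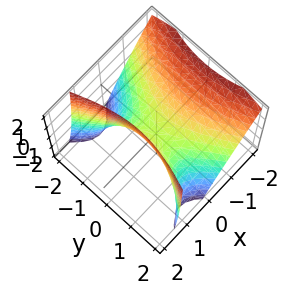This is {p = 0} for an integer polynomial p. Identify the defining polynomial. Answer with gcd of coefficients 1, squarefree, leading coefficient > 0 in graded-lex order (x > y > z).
3*x^2 + 2*x*z - y^2 - 2*z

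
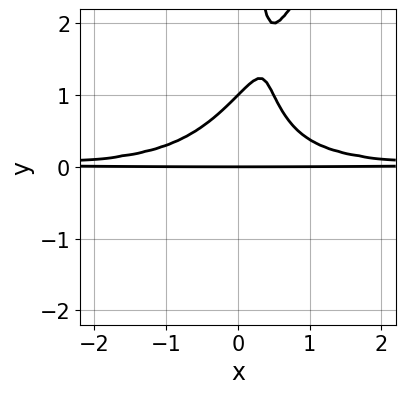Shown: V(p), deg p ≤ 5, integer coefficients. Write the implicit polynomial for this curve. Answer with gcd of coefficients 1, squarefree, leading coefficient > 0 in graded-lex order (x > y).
2*x^2*y^2 - x*y^3 + y^2 - y

deg p = 4. A generic line meets the curve in up to 4 points.
Observable constraints: the y-axis gridline crossings are at y ∈ {0, 1}; the visible x-axis segment lies entirely on the curve.
Together with the visible shape, these determine p as stated.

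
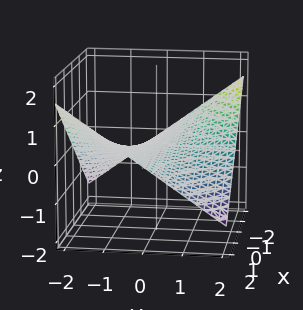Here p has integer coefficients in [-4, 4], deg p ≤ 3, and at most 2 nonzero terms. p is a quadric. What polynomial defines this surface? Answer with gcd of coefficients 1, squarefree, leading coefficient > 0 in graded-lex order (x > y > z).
(a) Degree: a saddle surface; a quadric, so deg p = 2.
(b) Observable constraints: every point of the y-axis in the box is on the surface; the visible x-axis segment lies entirely on the surface; it meets the z-axis at z = 0 (among the integer gridlines).
(c) Putting this together gives p.

x*y + 3*z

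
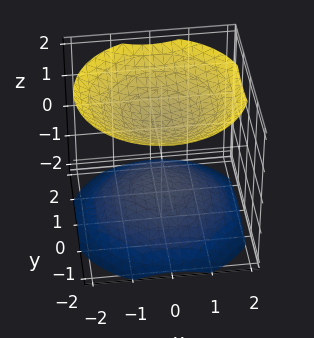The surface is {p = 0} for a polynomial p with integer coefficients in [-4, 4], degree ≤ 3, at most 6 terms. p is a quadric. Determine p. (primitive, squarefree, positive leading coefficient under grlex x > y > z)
First, the picture has 2 separate pieces.
Next, degree: two separate bowl-shaped sheets opening away from each other; a quadric, so deg p = 2.
Then, by symmetry, every cross-section ⟂ z is a circle, so x, y appear only via x² + y²; it's symmetric under z → −z, forcing even powers of z.
Then, observable constraints: among the integer gridlines, it crosses the z-axis at z ∈ {-1, 1}; no x-intercept at any integer in the box; no y-intercept at any integer in the box.
Finally, the integer polynomial consistent with all of this is the stated p.

2*x^2 + 2*y^2 - 3*z^2 + 3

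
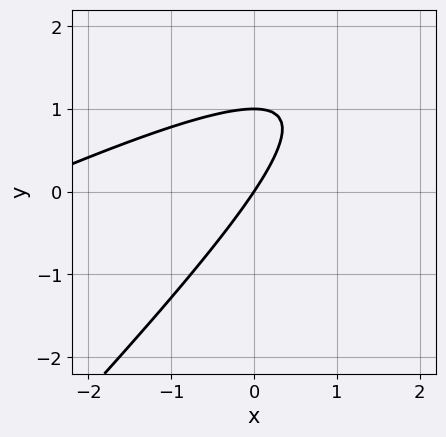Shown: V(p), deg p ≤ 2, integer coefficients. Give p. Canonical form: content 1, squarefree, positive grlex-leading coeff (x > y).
x^2 - 3*x*y + 2*y^2 + 3*x - 2*y

deg p = 2. A generic line meets the curve in up to 2 points.
From the axis intercepts and sections: it meets the x-axis at x = 0 (among the integer gridlines); among the integer gridlines, it crosses the y-axis at y ∈ {0, 1}.
Matching integer coefficients to the picture gives p.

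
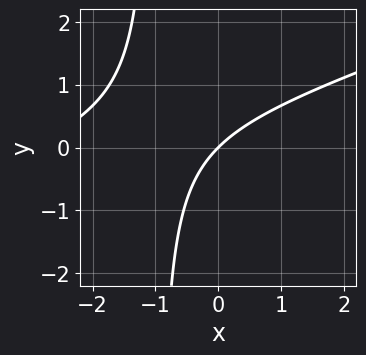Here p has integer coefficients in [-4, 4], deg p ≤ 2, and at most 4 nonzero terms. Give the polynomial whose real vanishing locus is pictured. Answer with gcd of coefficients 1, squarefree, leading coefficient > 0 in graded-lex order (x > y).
x^2 - 3*x*y + 3*x - 3*y

(a) Degree: the shape is more complex than any degree-1 curve, so deg p = 2.
(b) Observable constraints: it crosses the x-axis at the gridline x = 0; it meets the y-axis at y = 0 (among the integer gridlines).
(c) Putting this together gives p.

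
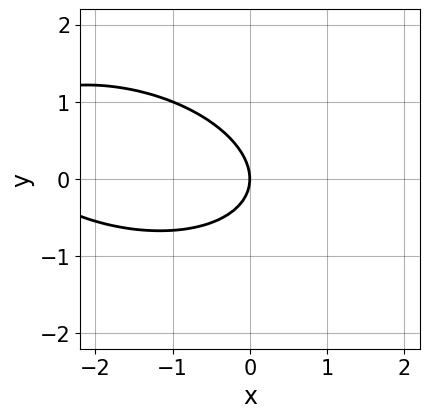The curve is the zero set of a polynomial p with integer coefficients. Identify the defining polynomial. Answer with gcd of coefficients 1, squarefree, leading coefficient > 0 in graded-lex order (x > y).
x^2 + x*y + 3*y^2 + 3*x

1. deg p = 2.
2. Observable constraints: one y-axis crossing is at y = 0; it meets the x-axis at x = 0 (among the integer gridlines).
3. Fitting integer coefficients to these (and the overall shape) gives p.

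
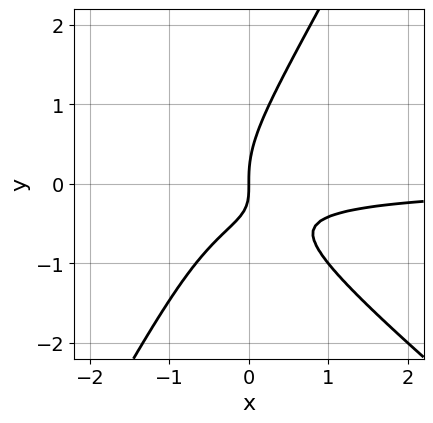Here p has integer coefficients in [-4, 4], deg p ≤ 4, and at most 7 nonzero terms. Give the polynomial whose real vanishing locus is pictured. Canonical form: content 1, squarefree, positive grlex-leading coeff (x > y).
3*x^2*y + 2*x*y^2 - 2*y^3 + 3*x*y + 2*x

1. The degree is 3 — the shape is more complex than any degree-2 curve.
2. From the visible intercepts: one y-axis crossing is at y = 0; it crosses the x-axis at the gridline x = 0.
3. Solving for integer coefficients yields p as stated.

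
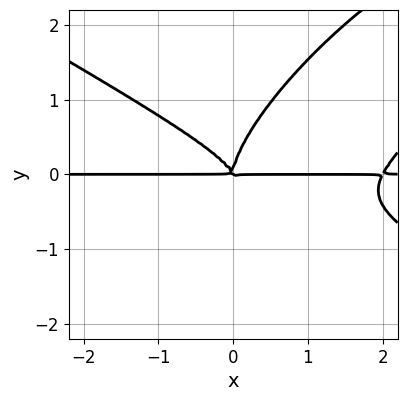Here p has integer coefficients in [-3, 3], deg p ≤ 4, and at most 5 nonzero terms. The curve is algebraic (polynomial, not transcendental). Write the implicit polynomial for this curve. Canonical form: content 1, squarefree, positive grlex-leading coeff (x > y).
(a) The degree is 4 — the shape is more complex than any degree-3 curve.
(b) From the axis intercepts and sections: every point of the x-axis in the box is on the curve.
(c) Fitting integer coefficients to these (and the overall shape) gives p.

x^3*y - 2*x*y^3 + 2*y^4 - 2*x^2*y - x*y^2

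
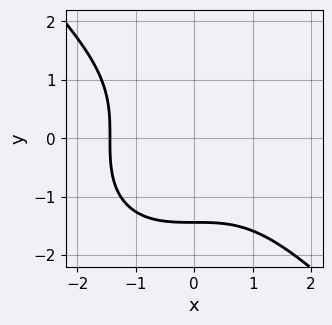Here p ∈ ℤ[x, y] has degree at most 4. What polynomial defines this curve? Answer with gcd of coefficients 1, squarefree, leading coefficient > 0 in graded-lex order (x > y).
First, degree: no degree-2 curve has this shape, so deg p = 3.
Finally, solving for integer coefficients yields p as stated.

x^3 + y^3 + 3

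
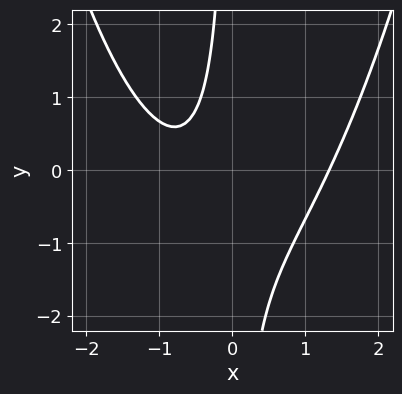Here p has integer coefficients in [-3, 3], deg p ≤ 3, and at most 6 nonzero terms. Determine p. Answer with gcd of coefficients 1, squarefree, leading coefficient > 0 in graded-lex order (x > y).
The degree is 3 — the shape is more complex than any degree-2 curve.
From the axis intercepts and sections: the curve avoids every integer y-axis point in the box.
These observations pin down the coefficients.

2*x^3 - 3*x*y - 2*x - 2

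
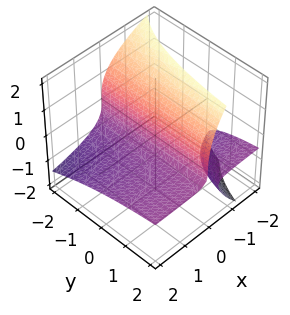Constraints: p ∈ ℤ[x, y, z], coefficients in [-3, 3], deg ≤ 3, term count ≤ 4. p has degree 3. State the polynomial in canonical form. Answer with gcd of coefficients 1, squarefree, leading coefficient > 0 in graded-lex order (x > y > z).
x*y*z + z^3 + 3*x*z + 3*x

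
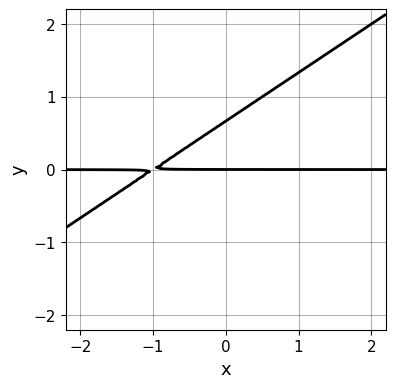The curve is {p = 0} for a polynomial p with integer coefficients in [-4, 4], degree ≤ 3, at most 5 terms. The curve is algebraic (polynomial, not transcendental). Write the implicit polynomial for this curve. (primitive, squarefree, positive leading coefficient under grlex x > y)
(a) The degree is 2 — a generic line meets the curve in up to 2 points.
(b) Observable constraints: every point of the x-axis in the box is on the curve; it crosses the y-axis at the gridline y = 0.
(c) These observations pin down the coefficients.

2*x*y - 3*y^2 + 2*y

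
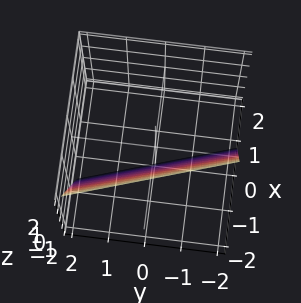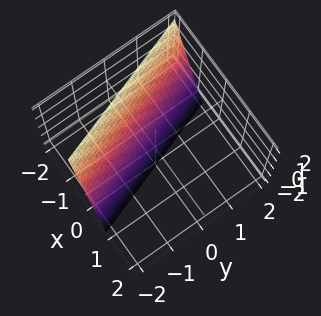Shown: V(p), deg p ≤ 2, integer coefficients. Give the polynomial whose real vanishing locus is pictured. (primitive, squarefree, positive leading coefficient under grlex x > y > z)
3*x + y + z + 2

(a) deg p = 1. Every cross-section is a straight line — this is a plane.
(b) From the axis intercepts and sections: it crosses the y-axis at the gridline y = -2; one z-axis crossing is at z = -2.
(c) Assembling these constraints gives the stated polynomial.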